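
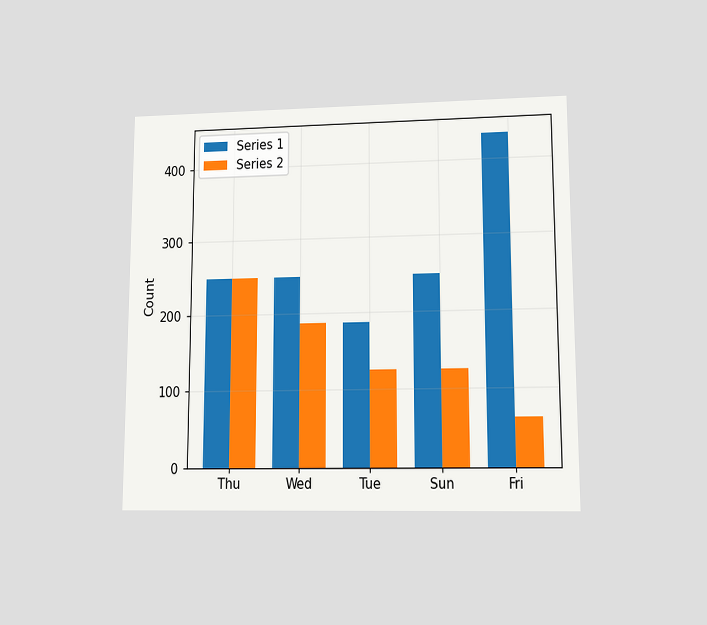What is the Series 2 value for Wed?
The chart is viewed at a slight angle. The Series 2 bar at Wed reaches 186 on the y-axis.

186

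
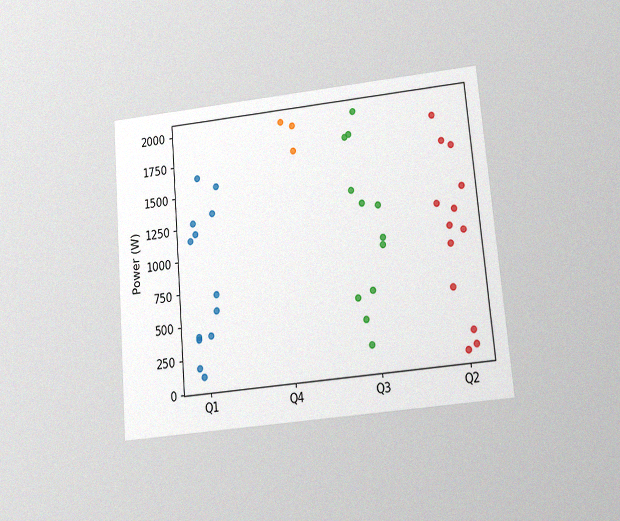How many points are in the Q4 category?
3

The chart is tilted about 5° counter-clockwise and viewed slightly from below, with some photo noise. Counting the markers in the Q4 column gives 3.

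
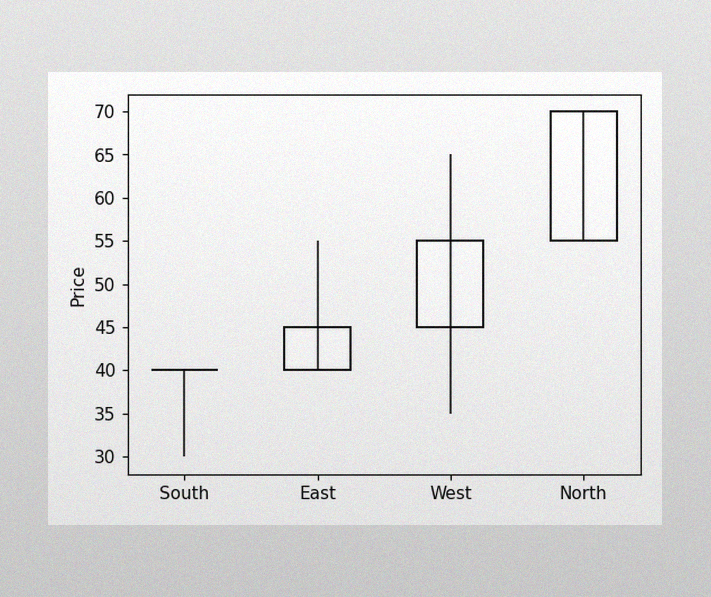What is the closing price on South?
40

The image has some photo noise and uneven lighting. The South candle closes at 40.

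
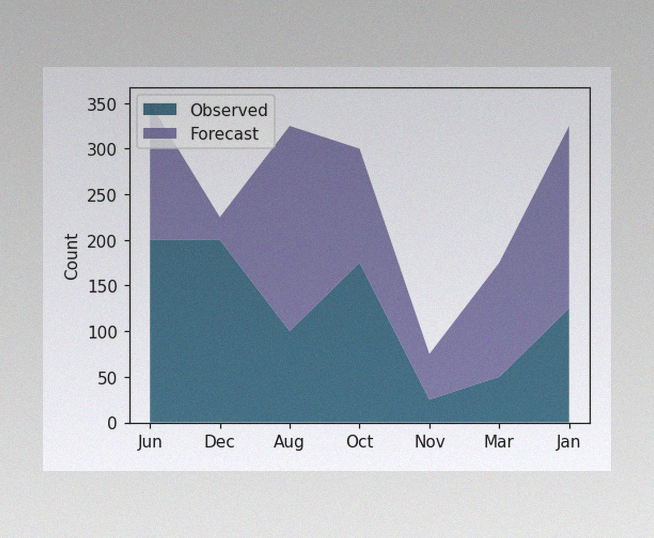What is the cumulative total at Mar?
The image has some photo noise and uneven lighting. The stacked total at Mar reaches 175.

175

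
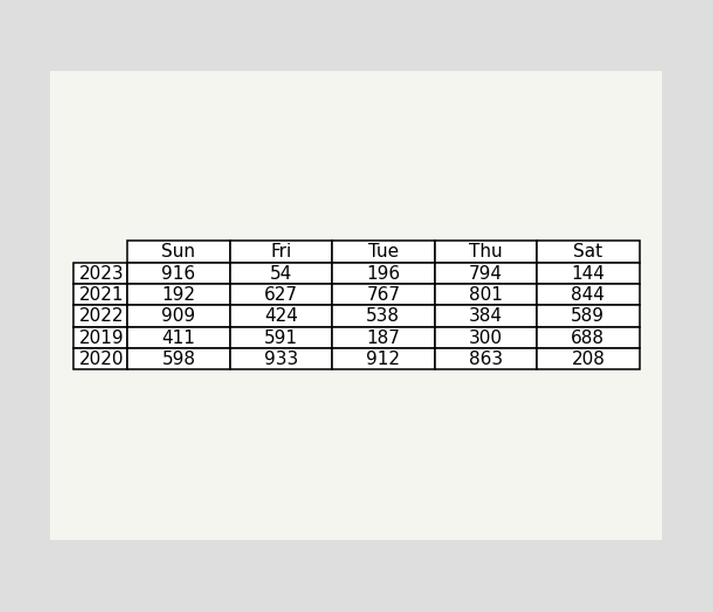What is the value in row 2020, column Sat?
208

The (2020, Sat) cell reads 208.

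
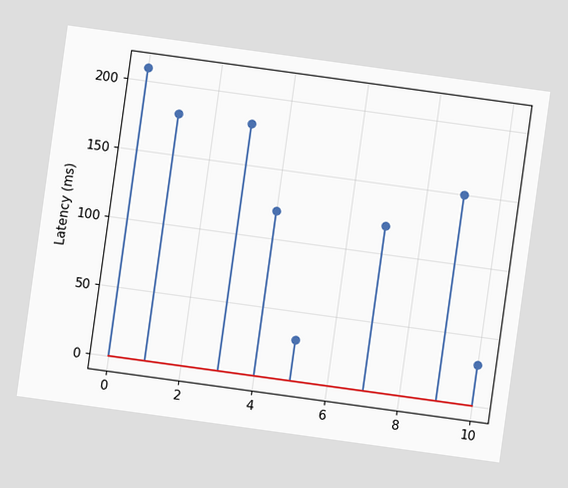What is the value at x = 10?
30ms

The chart is tilted about 8° clockwise. The stem at x=10 reaches 30ms.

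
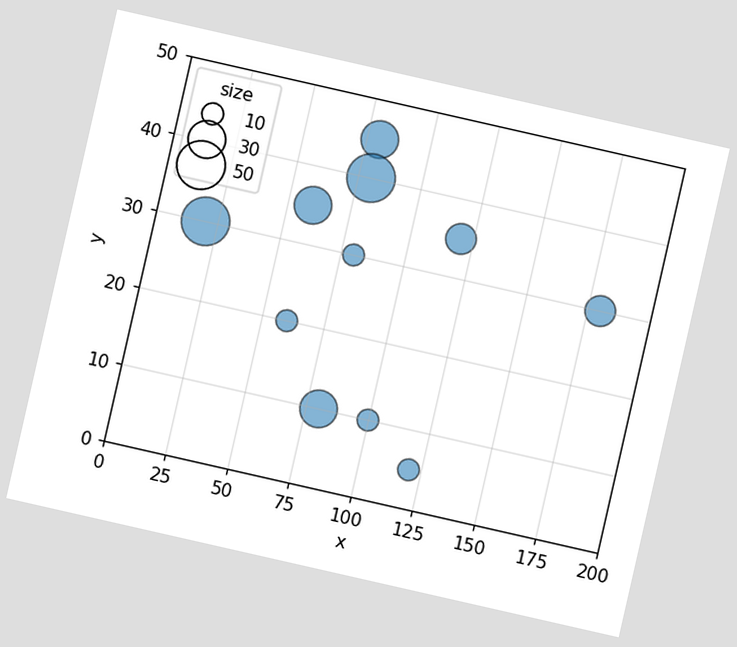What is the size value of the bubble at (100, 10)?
The chart is tilted about 13° clockwise. Matching the bubble at (100, 10) against the size legend gives 10.

10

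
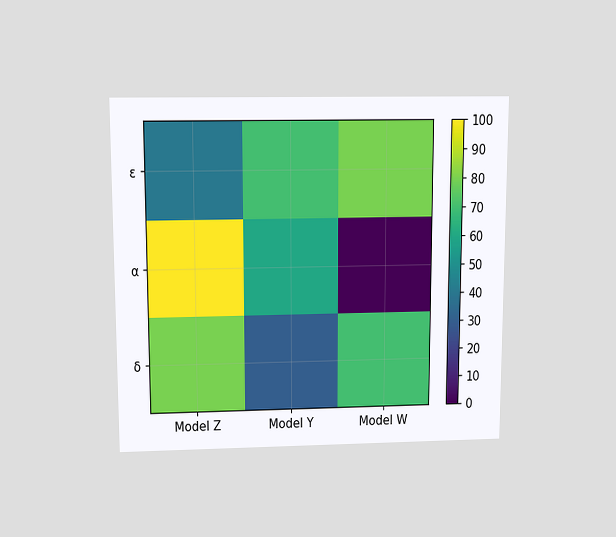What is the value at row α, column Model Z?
100

The chart is viewed slightly from above. Matching cell (α, Model Z) against the colorbar gives 100.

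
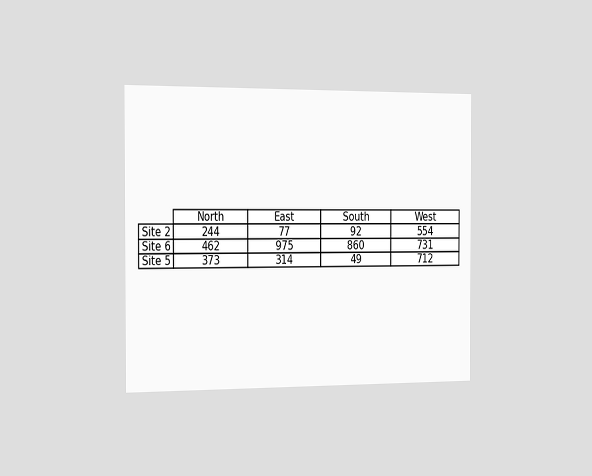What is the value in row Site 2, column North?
244

The chart is viewed slightly from the left. The (Site 2, North) cell reads 244.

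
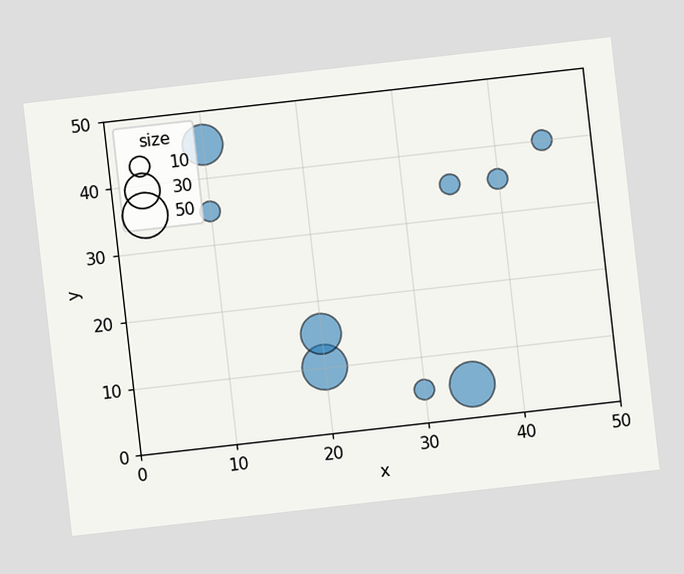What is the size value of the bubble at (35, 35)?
The chart is tilted about 6° counter-clockwise. Matching the bubble at (35, 35) against the size legend gives 10.

10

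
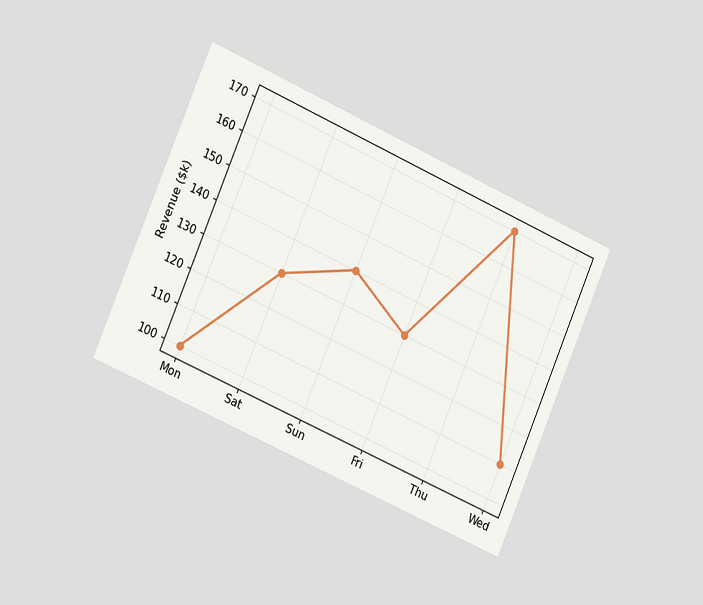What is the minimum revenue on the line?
The chart is tilted about 23° clockwise and viewed slightly from the left. The lowest point is at Mon, and reading across to the y-axis gives $100k.

$100k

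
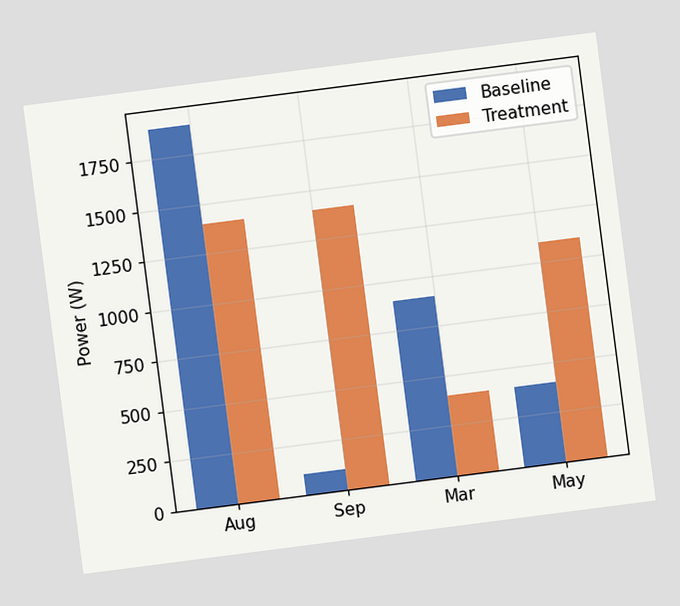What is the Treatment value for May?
The chart is tilted about 7° counter-clockwise. The Treatment bar at May reaches 1100W on the y-axis.

1100W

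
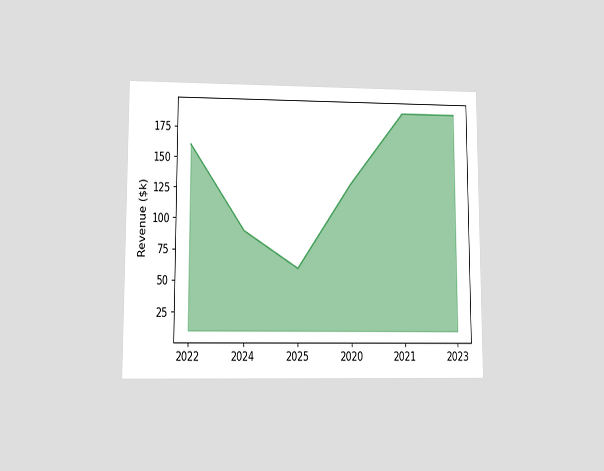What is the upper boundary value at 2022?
$160k

The chart is viewed at a slight angle. At 2022 the upper boundary is at $160k.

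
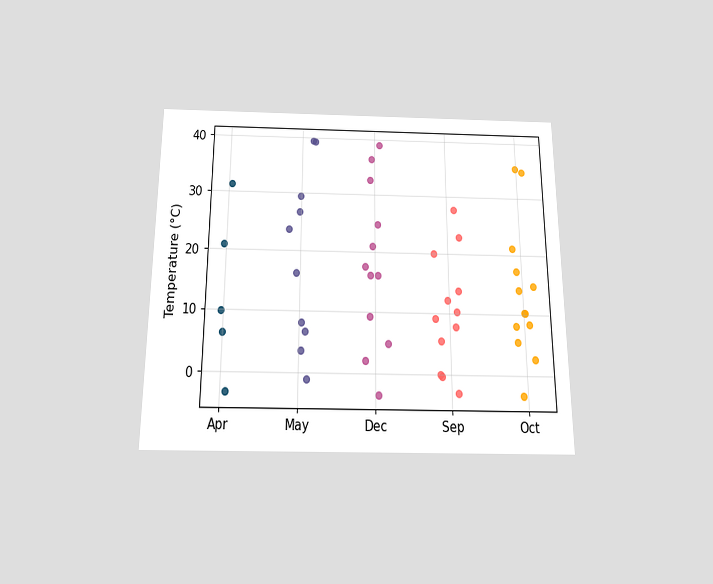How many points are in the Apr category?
The chart is viewed slightly from below. Counting the markers in the Apr column gives 5.

5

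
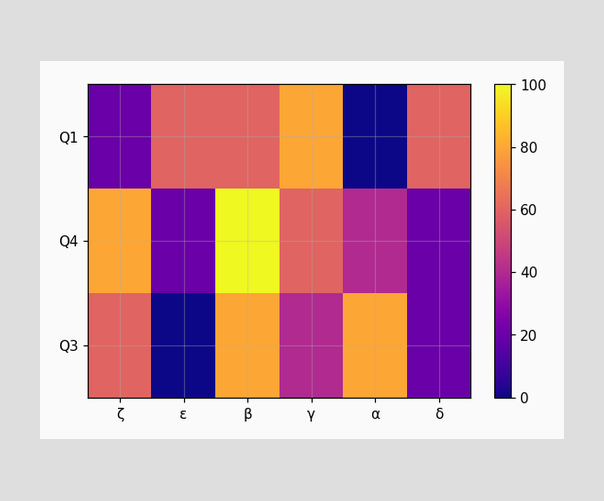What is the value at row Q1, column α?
0

Matching cell (Q1, α) against the colorbar gives 0.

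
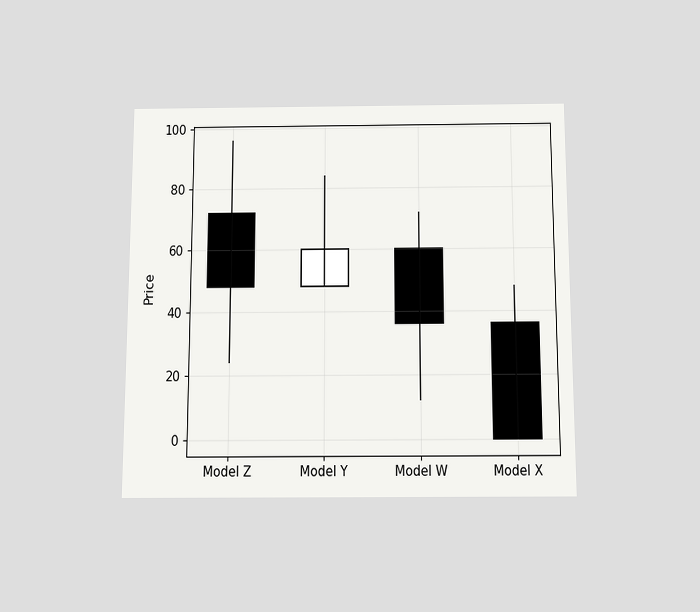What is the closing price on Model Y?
60

The chart is viewed slightly from below. The Model Y candle closes at 60.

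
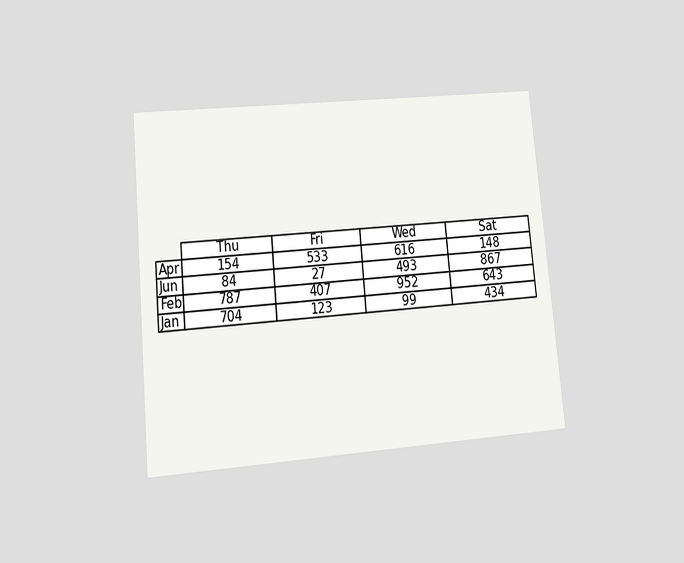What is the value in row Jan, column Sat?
The chart is tilted about 5° counter-clockwise and viewed at a slight angle. The (Jan, Sat) cell reads 434.

434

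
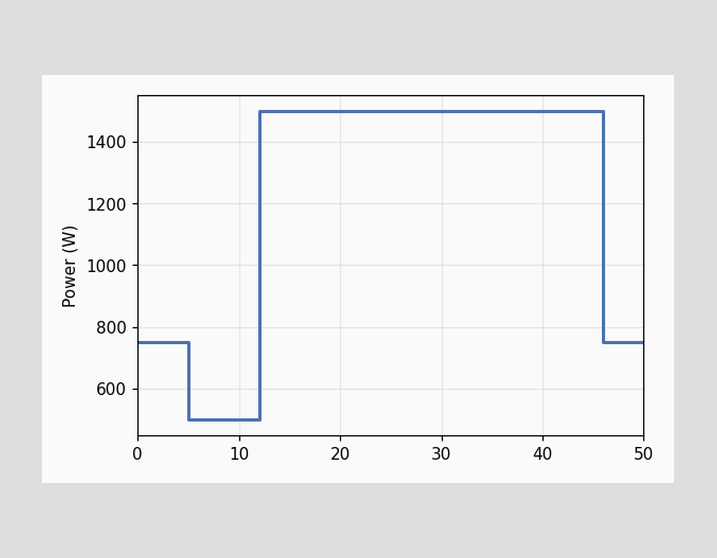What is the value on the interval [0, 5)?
750W

On [0, 5) the step sits at 750W.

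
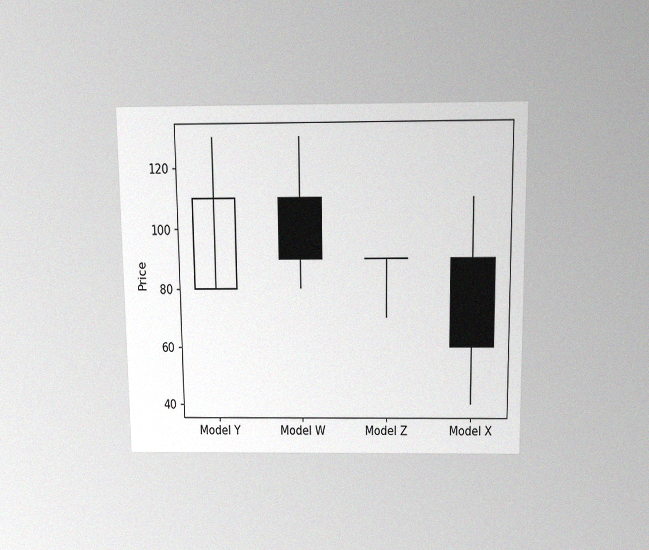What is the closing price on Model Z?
The chart is viewed slightly from above, with some photo noise. The Model Z candle closes at 90.

90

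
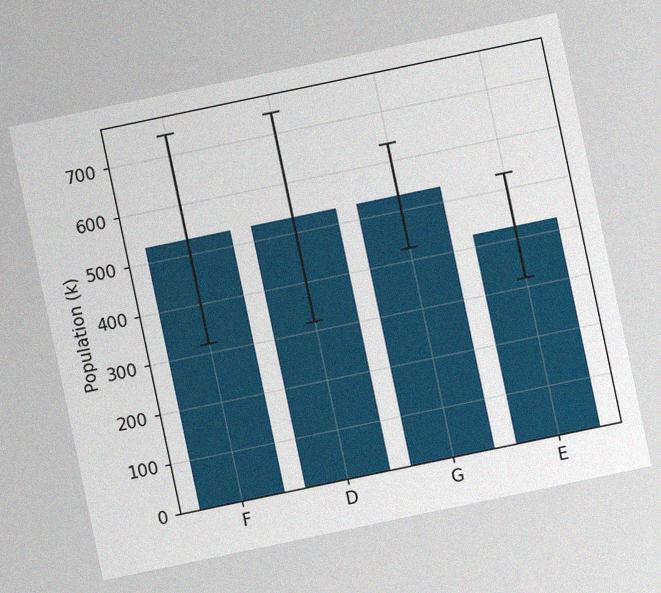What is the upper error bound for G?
The chart is tilted about 12° counter-clockwise, with some photo noise. The G bar's upper whisker reaches 636k.

636k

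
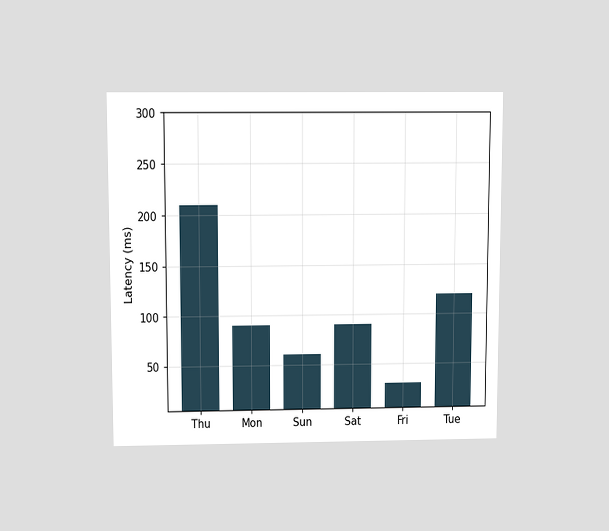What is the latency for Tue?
120ms

The chart is viewed slightly from above. Reading along the chart's y-axis, the Tue bar reaches 120ms.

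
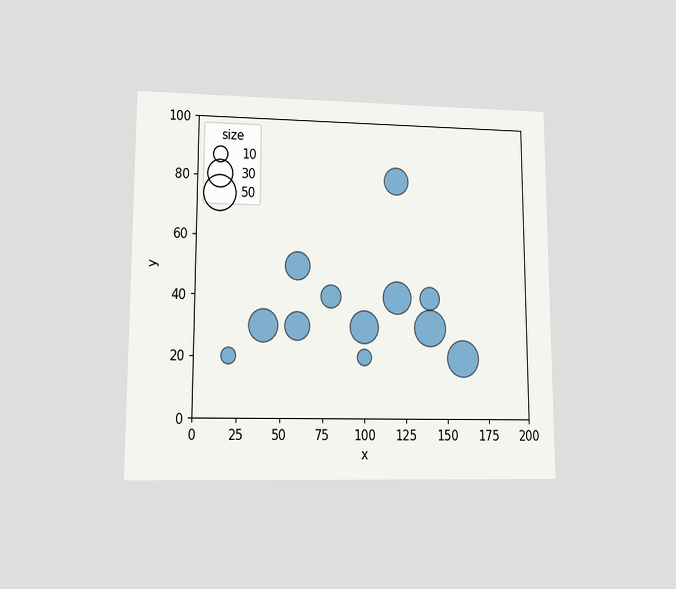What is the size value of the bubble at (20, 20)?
10

The chart is viewed at a slight angle. Matching the bubble at (20, 20) against the size legend gives 10.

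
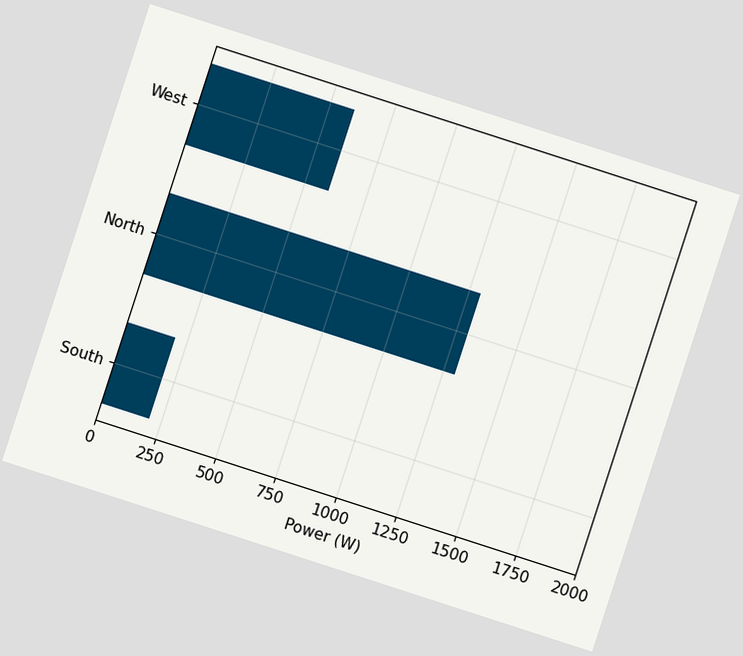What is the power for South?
The chart is tilted about 18° clockwise. Reading along the chart's x-axis, the South bar reaches 200W.

200W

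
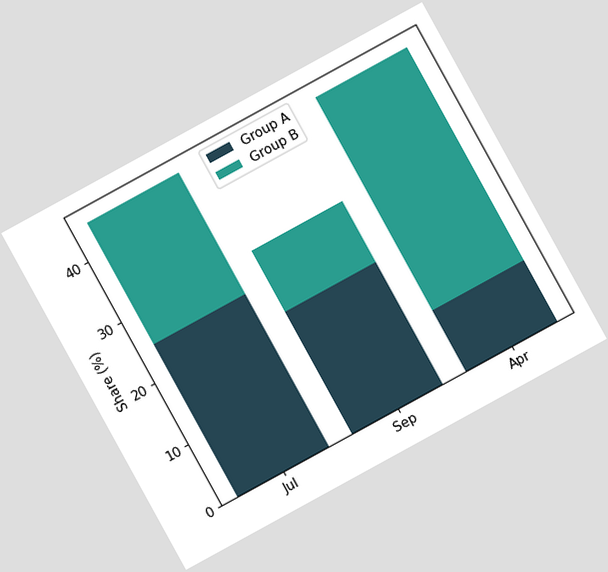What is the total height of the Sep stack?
The chart is tilted about 29° counter-clockwise. The Sep stack's top reaches 30% on the y-axis.

30%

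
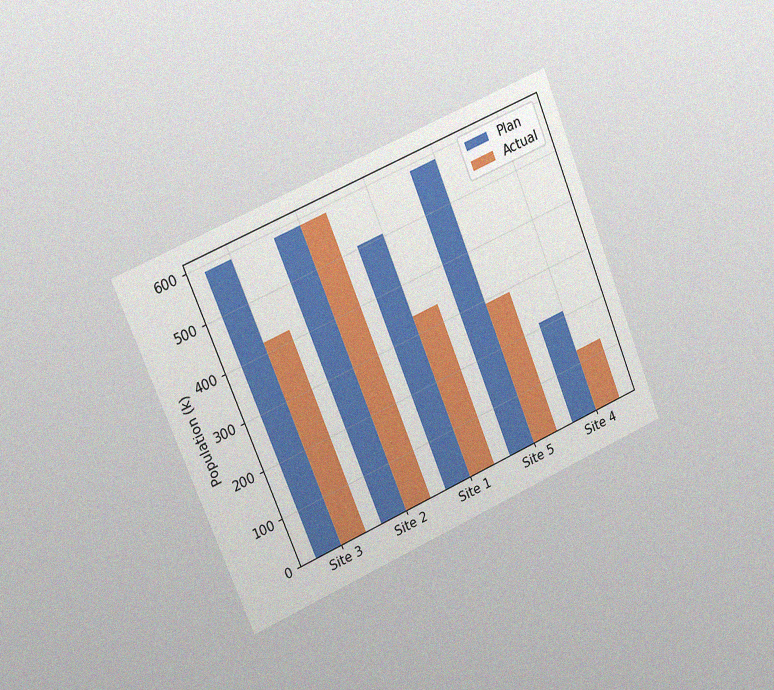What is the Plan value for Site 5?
The chart is tilted about 22° counter-clockwise and viewed slightly from the left, with some photo noise. The Plan bar at Site 5 reaches 588k on the y-axis.

588k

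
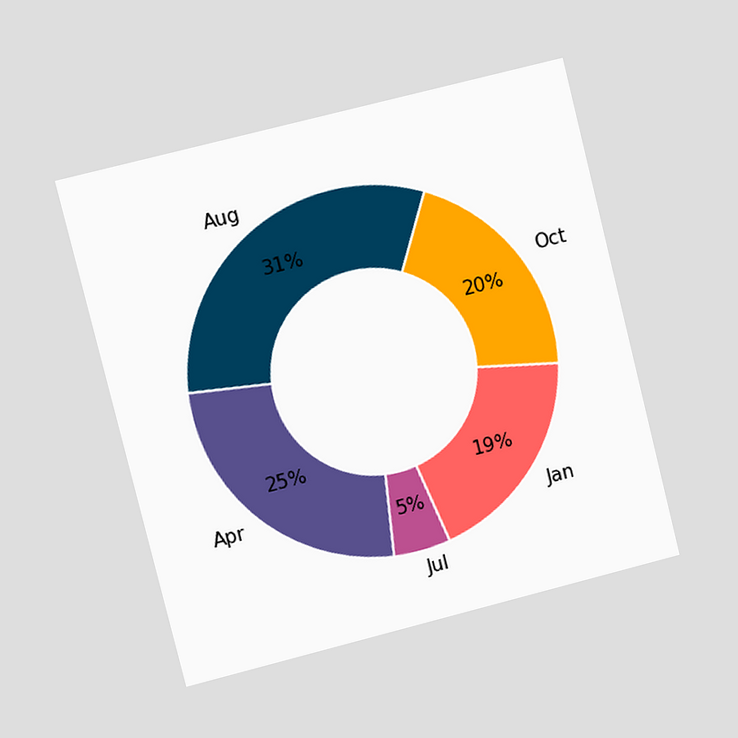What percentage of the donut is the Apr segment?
25%

The chart is tilted about 14° counter-clockwise and viewed slightly from the left. The Apr segment takes up 25% of the ring.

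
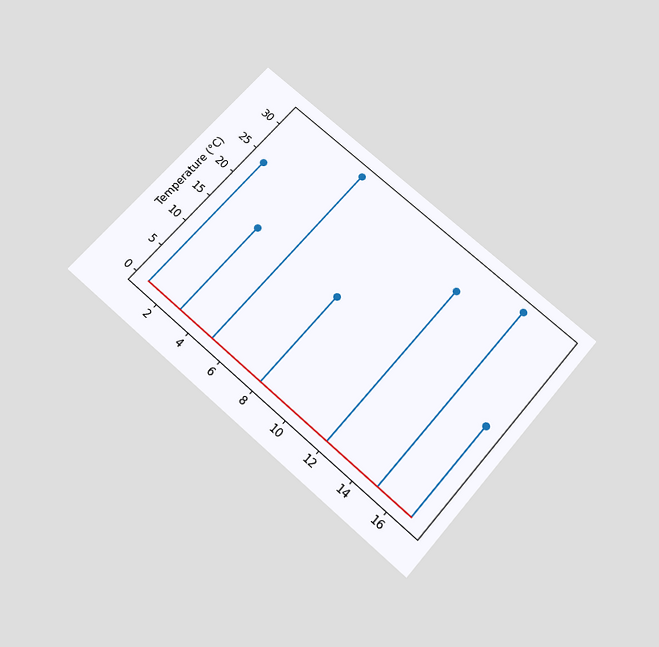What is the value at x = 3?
The chart is tilted about 41° clockwise and viewed slightly from below. The stem at x=3 reaches 16°C.

16°C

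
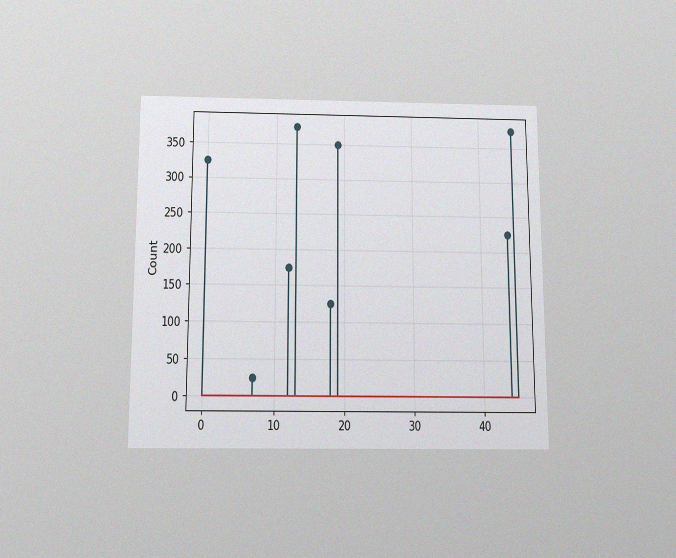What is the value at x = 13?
375

The chart is viewed slightly from below, with some photo noise. The stem at x=13 reaches 375.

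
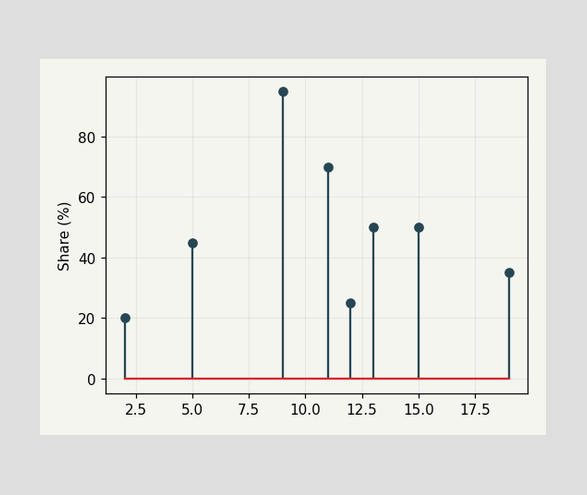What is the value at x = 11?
70%

The stem at x=11 reaches 70%.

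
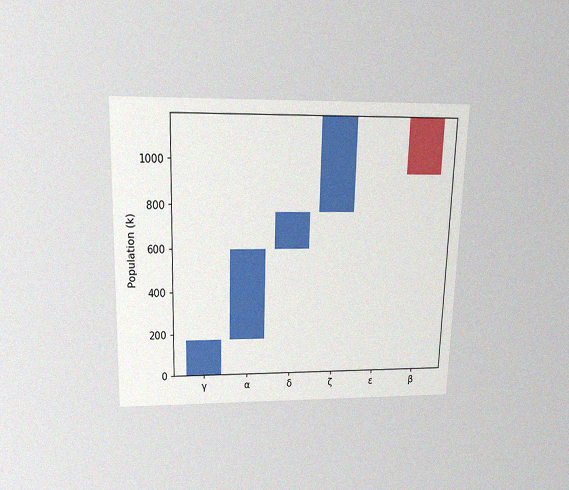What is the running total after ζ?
The chart is viewed slightly from above, with some photo noise. After ζ the running total reaches 1190k.

1190k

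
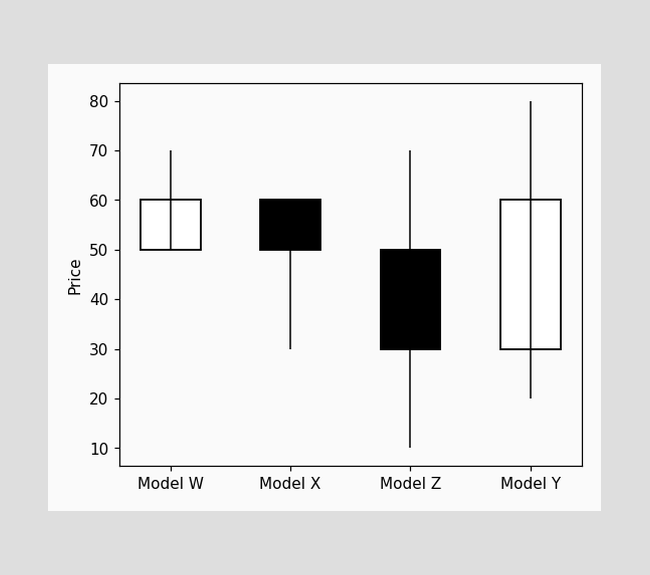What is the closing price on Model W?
60

The Model W candle closes at 60.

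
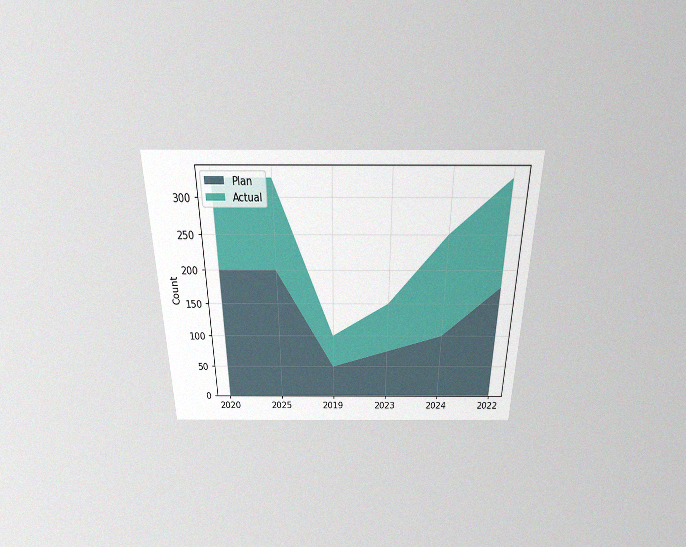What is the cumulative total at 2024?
The chart is viewed slightly from above, with some photo noise. The stacked total at 2024 reaches 250.

250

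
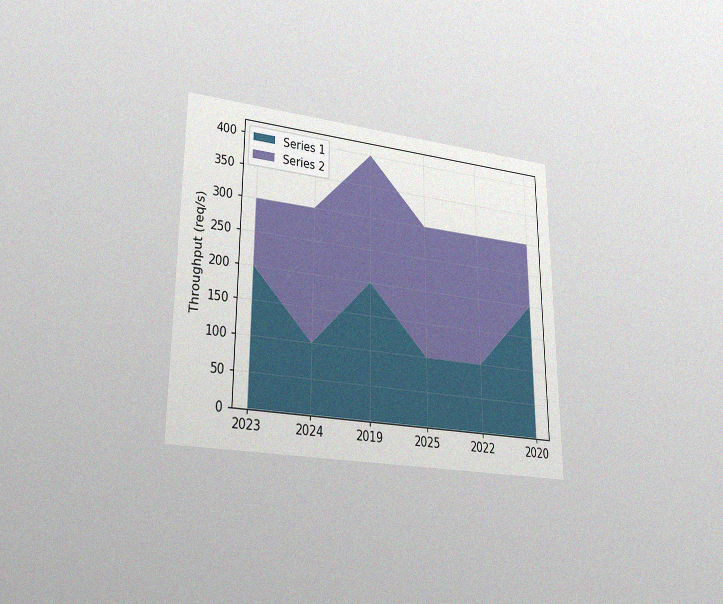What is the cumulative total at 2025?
300req/s

The chart is viewed at a slight angle, with some photo noise. The stacked total at 2025 reaches 300req/s.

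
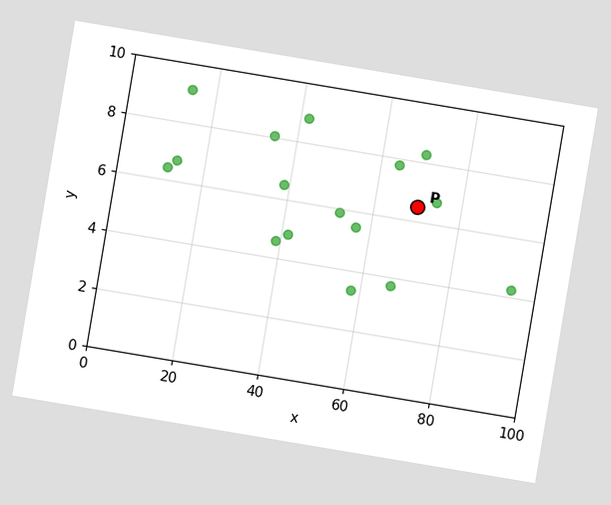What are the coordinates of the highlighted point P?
The chart is tilted about 10° clockwise. Following the gridlines from P to each axis, P sits at (70, 6.5).

(70, 6.5)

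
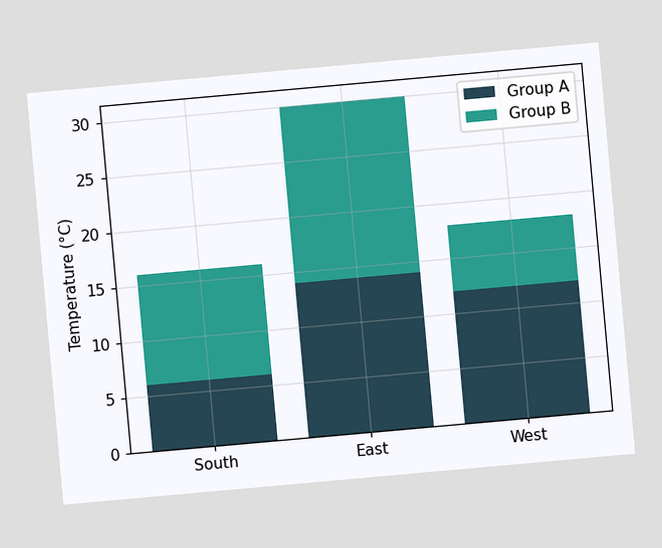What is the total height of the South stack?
16°C

The chart is tilted about 5° counter-clockwise. The South stack's top reaches 16°C on the y-axis.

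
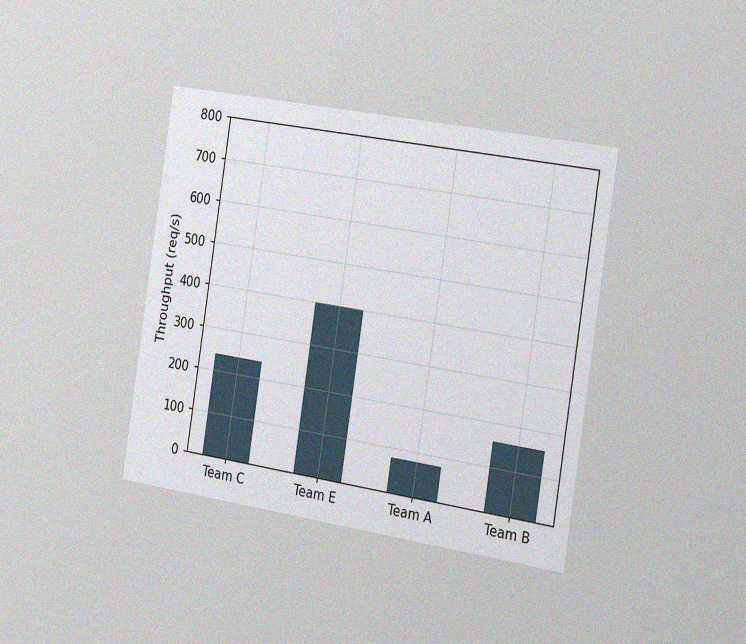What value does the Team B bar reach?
160req/s

The chart is tilted about 9° clockwise and viewed slightly from the right, with some photo noise. Reading along the chart's y-axis, the Team B bar reaches 160req/s.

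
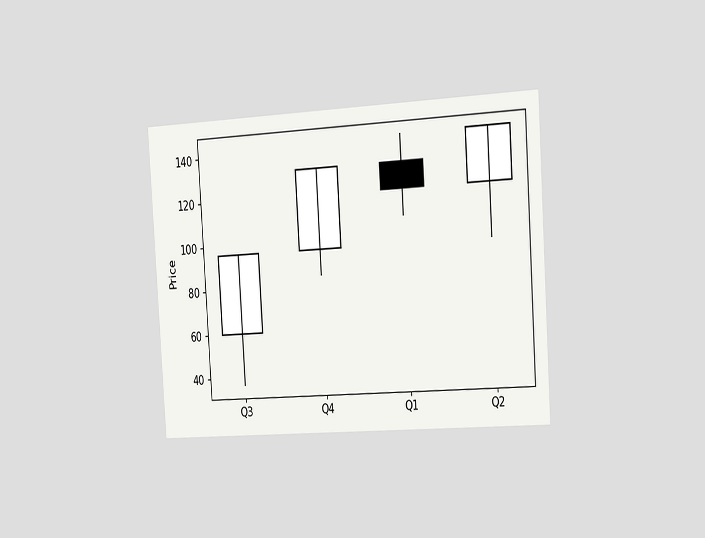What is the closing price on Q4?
The chart is tilted about 4° counter-clockwise and viewed slightly from the right. The Q4 candle closes at 132.

132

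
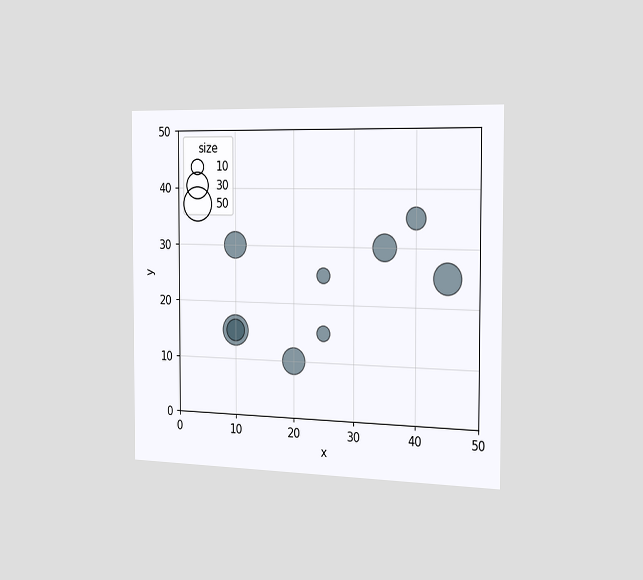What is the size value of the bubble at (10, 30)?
30

The chart is viewed slightly from the right. Matching the bubble at (10, 30) against the size legend gives 30.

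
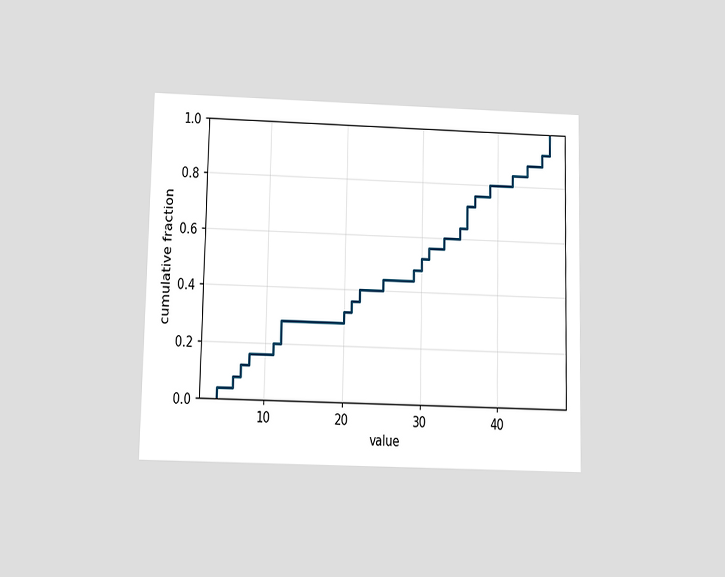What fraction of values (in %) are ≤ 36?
The chart is viewed slightly from below. At x=36 the ECDF step is at 72%.

72%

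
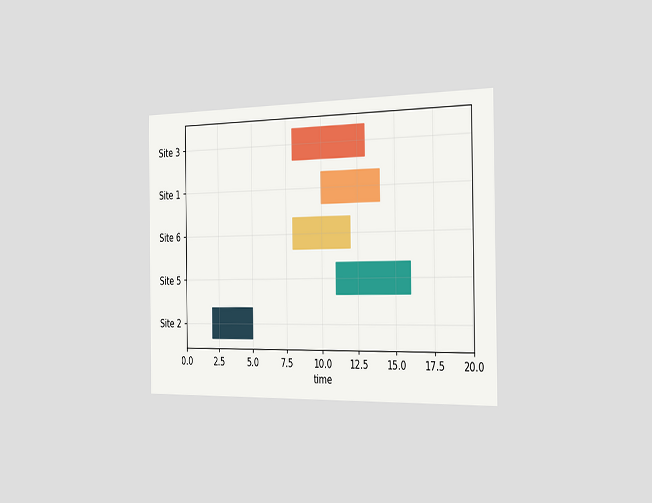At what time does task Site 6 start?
The chart is viewed slightly from the right. The Site 6 bar begins at t=8.

8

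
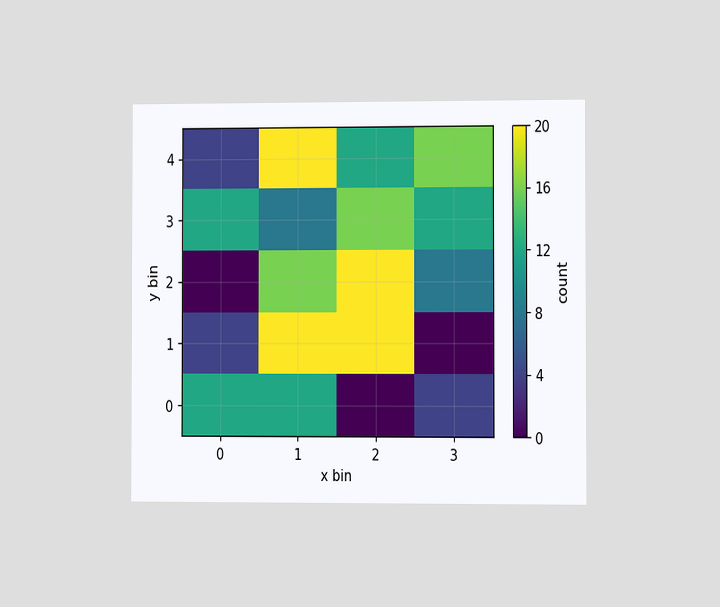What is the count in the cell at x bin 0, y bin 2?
The chart is viewed slightly from the right. Matching the cell (0, 2) against the colorbar gives 0.

0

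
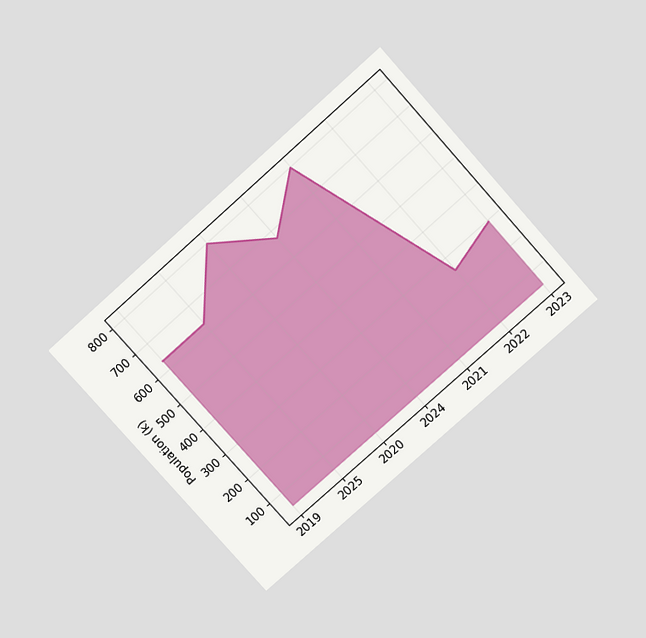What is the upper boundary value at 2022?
The chart is tilted about 42° counter-clockwise and viewed slightly from above. At 2022 the upper boundary is at 252k.

252k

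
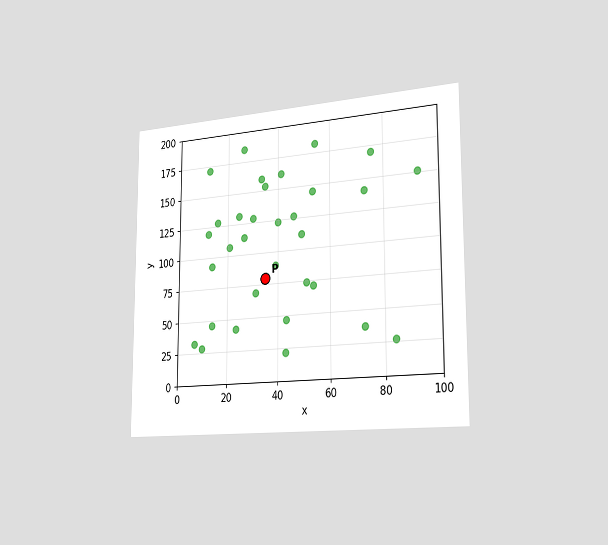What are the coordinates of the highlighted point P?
(35, 80)

The chart is viewed slightly from the right. Following the gridlines from P to each axis, P sits at (35, 80).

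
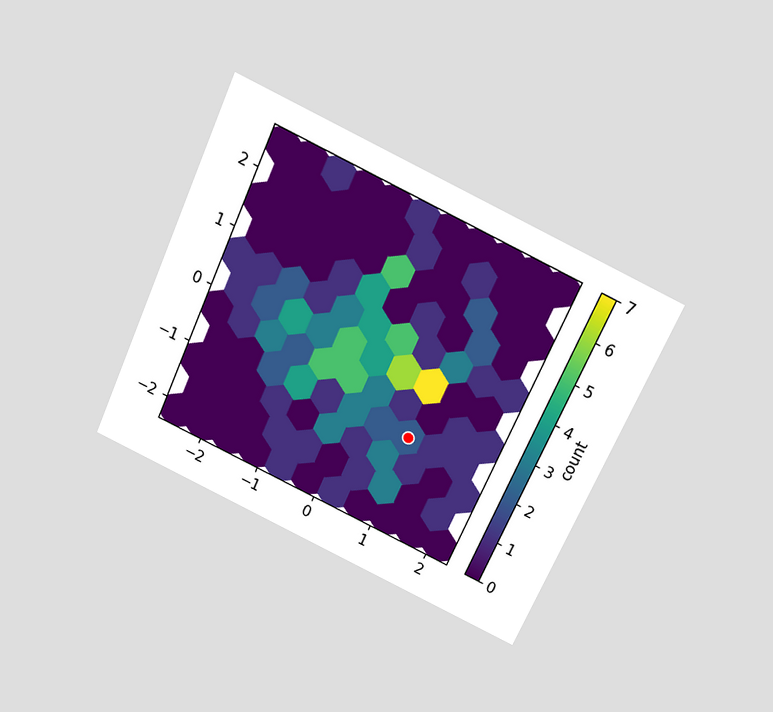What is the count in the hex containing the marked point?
2

The chart is tilted about 24° clockwise and viewed slightly from above. The marked hex reads 2 on the colorbar.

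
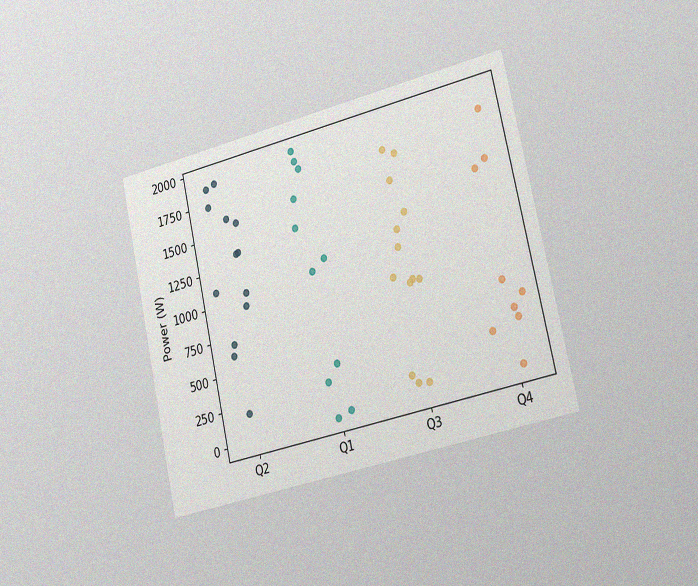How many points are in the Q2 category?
13

The chart is tilted about 13° counter-clockwise and viewed slightly from the right, with some photo noise. Counting the markers in the Q2 column gives 13.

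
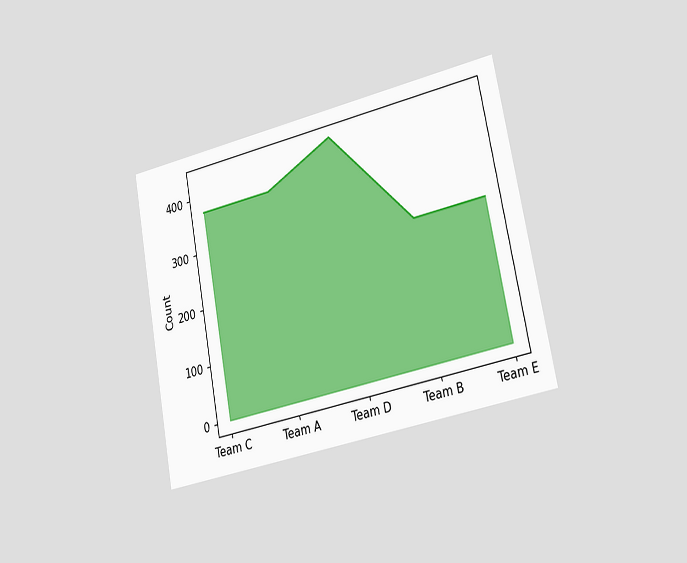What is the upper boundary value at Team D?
434

The chart is tilted about 11° counter-clockwise and viewed slightly from the right. At Team D the upper boundary is at 434.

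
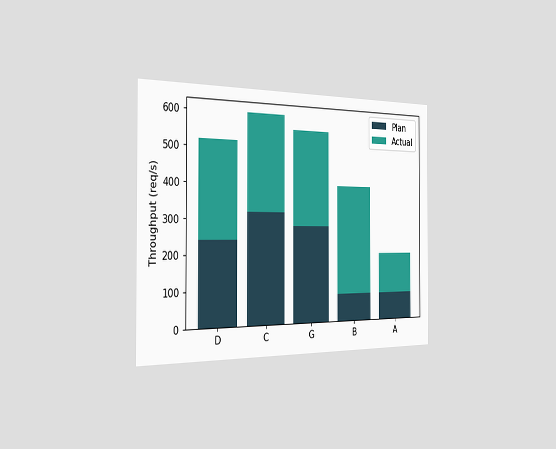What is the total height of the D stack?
520req/s

The chart is viewed slightly from the left. The D stack's top reaches 520req/s on the y-axis.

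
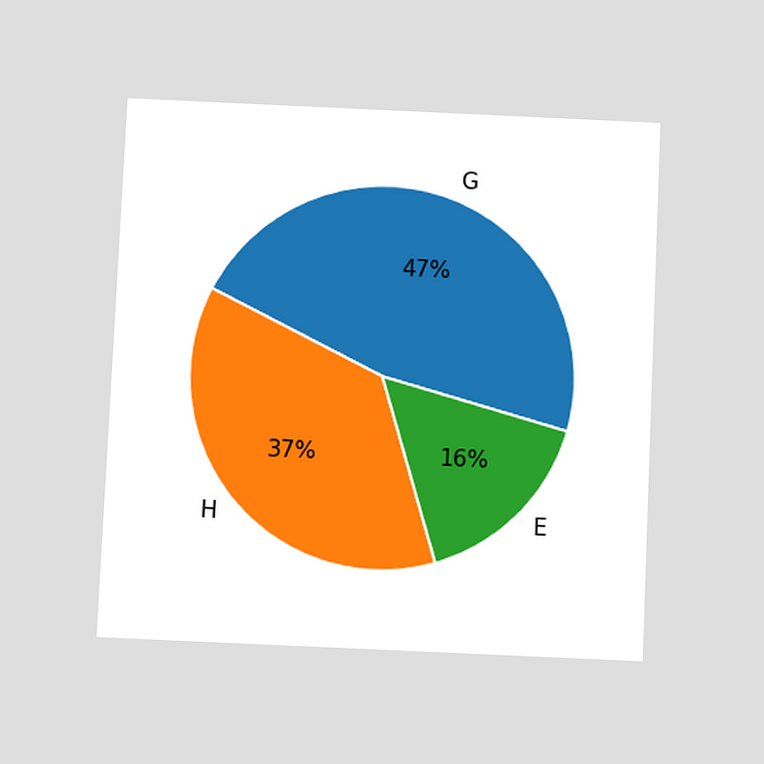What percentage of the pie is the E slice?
16%

The chart is tilted about 3° clockwise and viewed at a slight angle. The E slice takes up 16% of the pie.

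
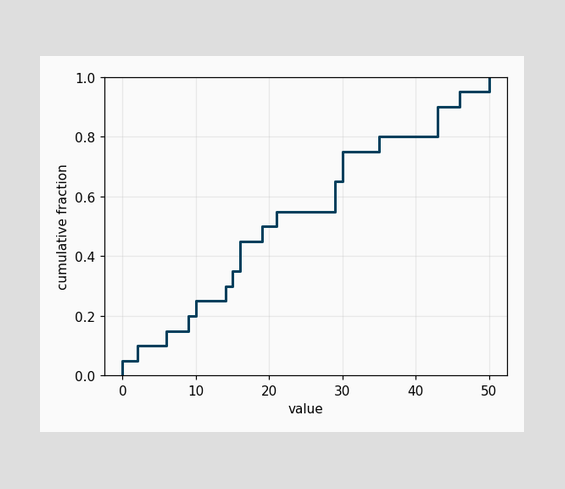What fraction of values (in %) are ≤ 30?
75%

At x=30 the ECDF step is at 75%.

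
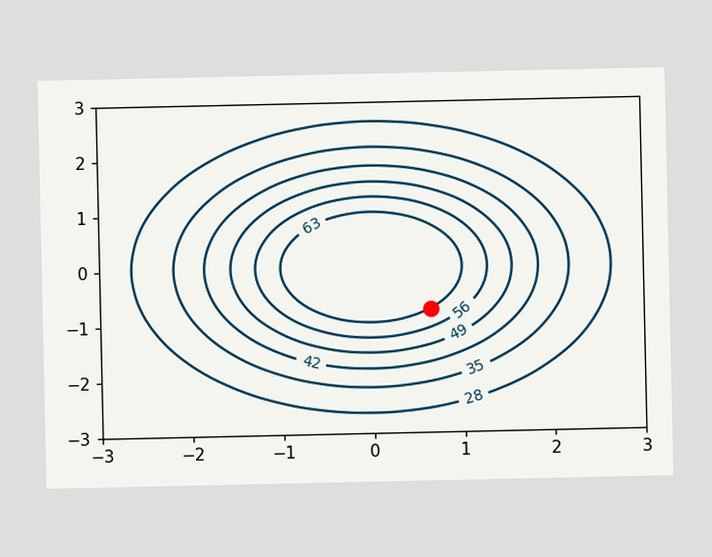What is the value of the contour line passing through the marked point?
The marked point sits on the contour labelled 63.

63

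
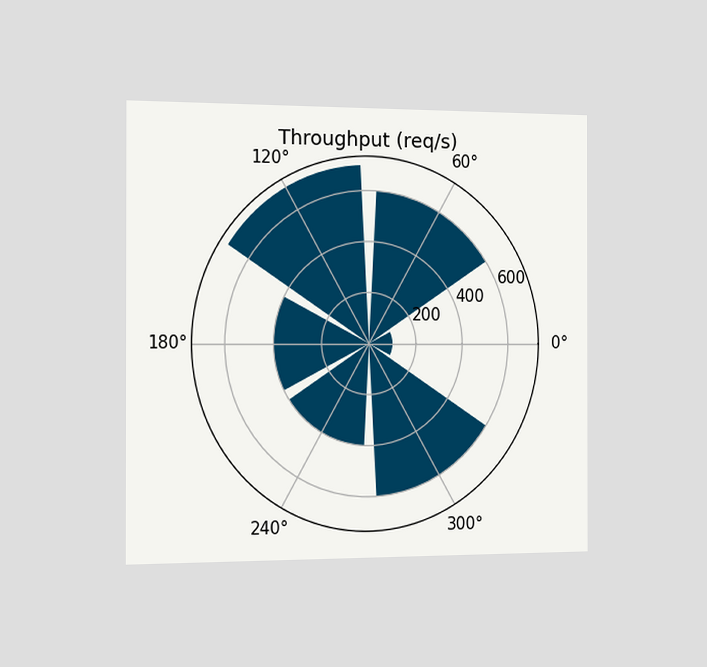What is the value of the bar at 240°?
400req/s

The chart is viewed slightly from the left. The bar at 240° reaches 400req/s on the radial axis.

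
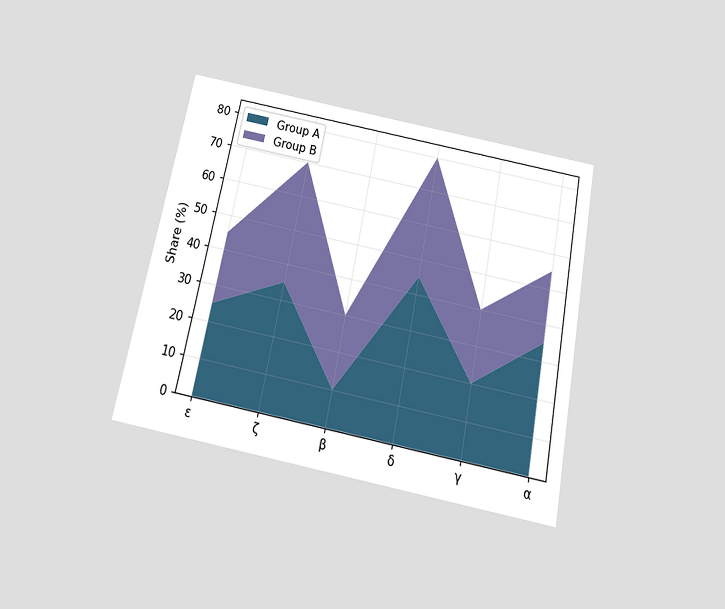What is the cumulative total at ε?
The chart is tilted about 11° clockwise and viewed slightly from below. The stacked total at ε reaches 45%.

45%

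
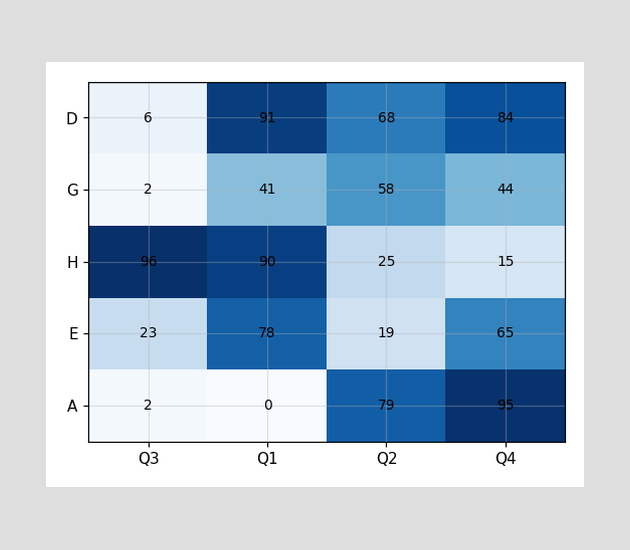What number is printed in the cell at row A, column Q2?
79

The (A, Q2) cell reads 79.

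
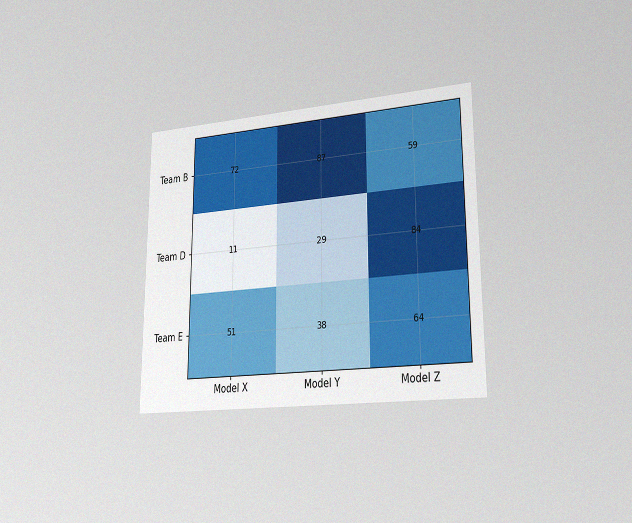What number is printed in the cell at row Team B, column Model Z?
59

The chart is viewed slightly from the right, with some photo noise. The (Team B, Model Z) cell reads 59.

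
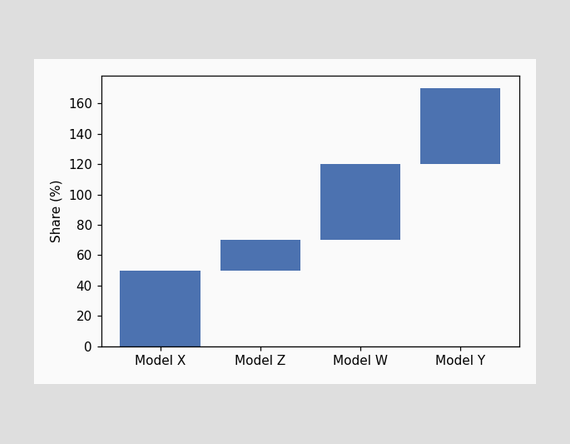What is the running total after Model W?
120%

After Model W the running total reaches 120%.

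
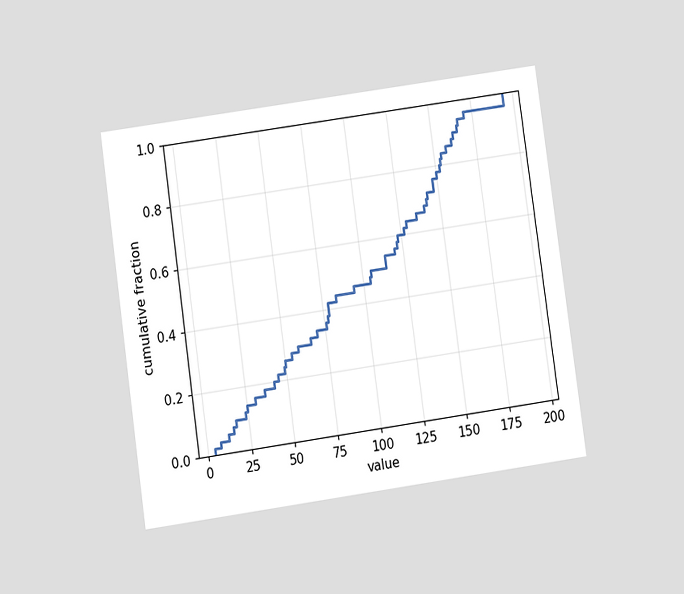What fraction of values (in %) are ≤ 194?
The chart is tilted about 8° counter-clockwise and viewed at a slight angle. At x=194 the ECDF step is at 100%.

100%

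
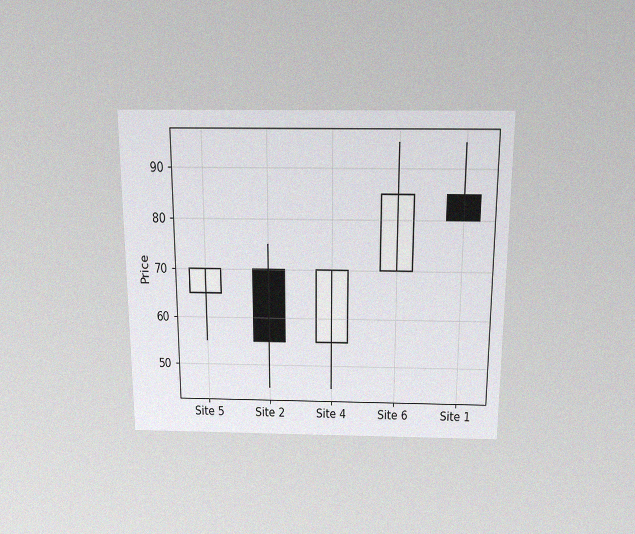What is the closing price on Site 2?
The chart is viewed slightly from above, with some photo noise. The Site 2 candle closes at 55.

55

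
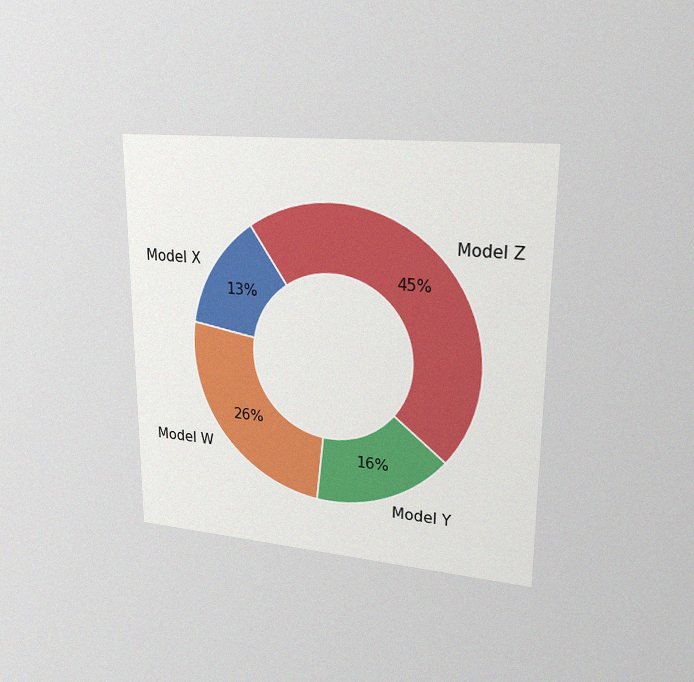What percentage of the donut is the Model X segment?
The chart is viewed at a slight angle, with some photo noise. The Model X segment takes up 13% of the ring.

13%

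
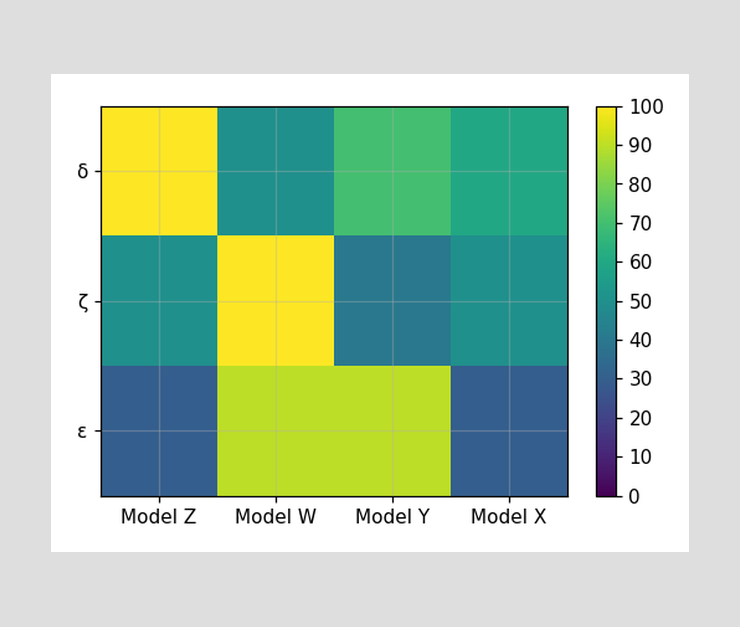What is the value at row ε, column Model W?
Matching cell (ε, Model W) against the colorbar gives 90.

90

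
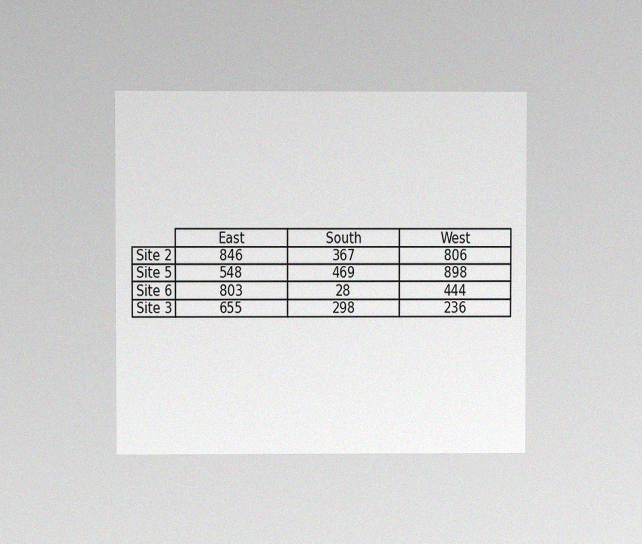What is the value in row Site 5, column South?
469

The chart is viewed at a slight angle, with some photo noise. The (Site 5, South) cell reads 469.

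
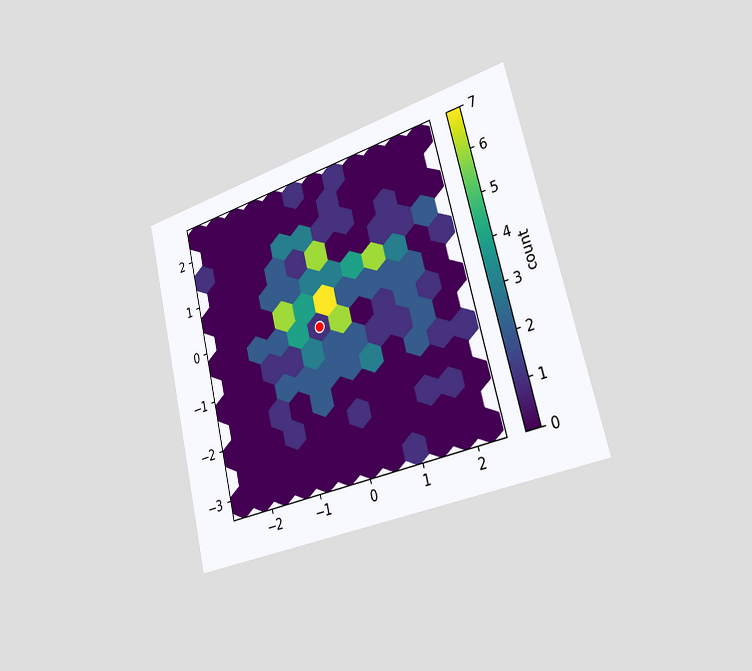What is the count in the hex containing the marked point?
1

The chart is tilted about 14° counter-clockwise and viewed slightly from the right. The marked hex reads 1 on the colorbar.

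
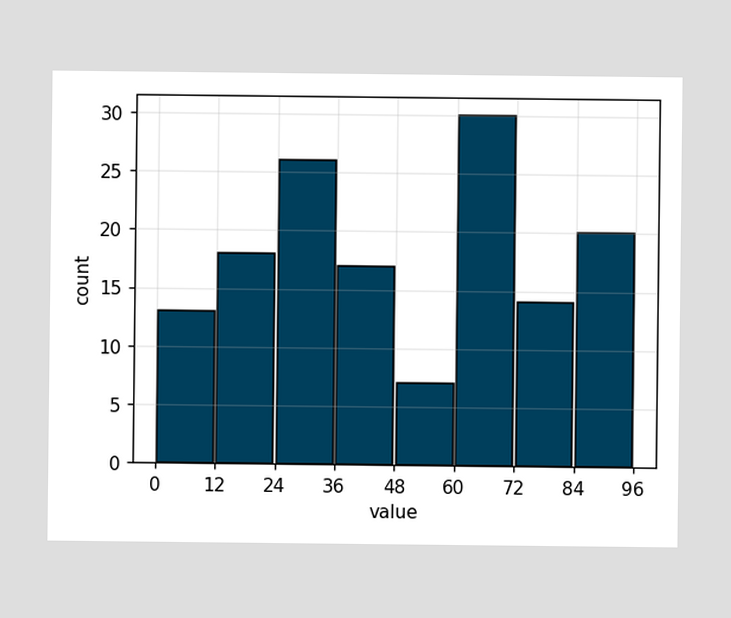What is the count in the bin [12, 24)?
The [12, 24) bin has height 18.

18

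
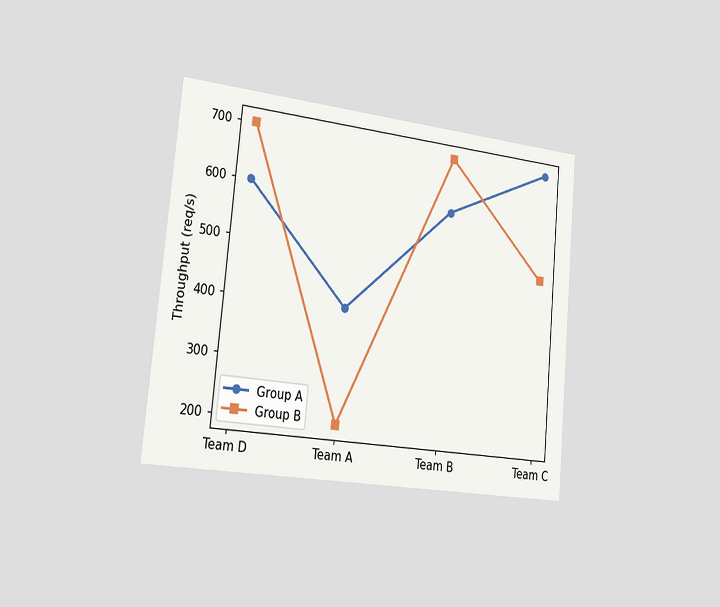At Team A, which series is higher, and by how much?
The chart is tilted about 5° clockwise and viewed slightly from the left. At Team A, Group A sits above the other line by 200req/s.

Group A, by 200req/s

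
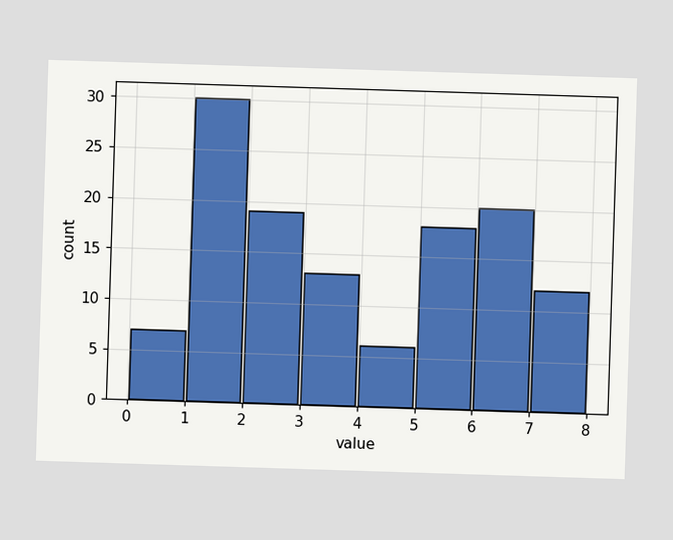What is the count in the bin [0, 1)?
The [0, 1) bin has height 7.

7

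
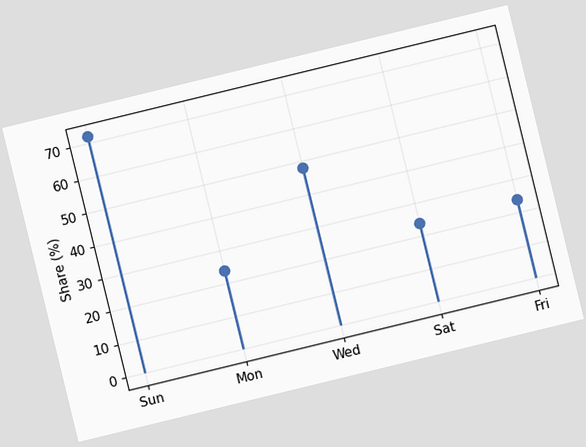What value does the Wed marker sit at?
The chart is tilted about 14° counter-clockwise. The Wed marker sits at 48%.

48%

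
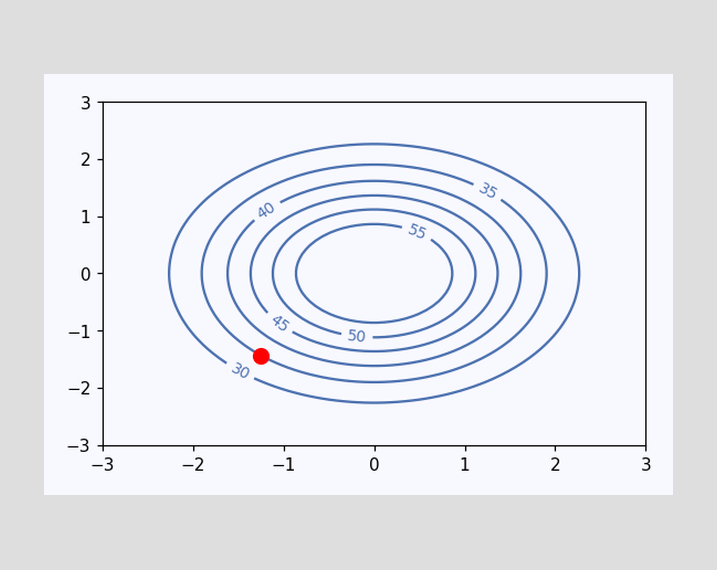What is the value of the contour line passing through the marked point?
The marked point sits on the contour labelled 35.

35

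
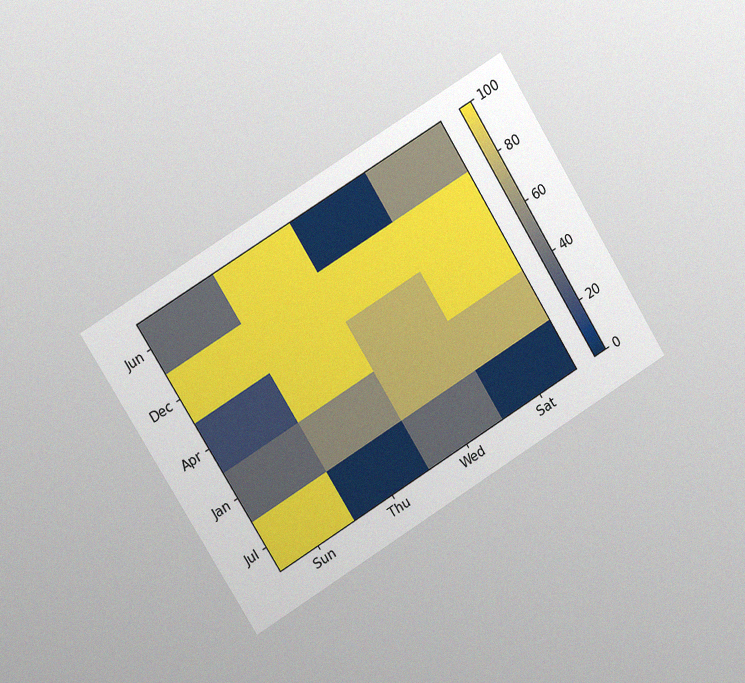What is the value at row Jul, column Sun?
100

The chart is tilted about 32° counter-clockwise and viewed at a slight angle, with some photo noise. Matching cell (Jul, Sun) against the colorbar gives 100.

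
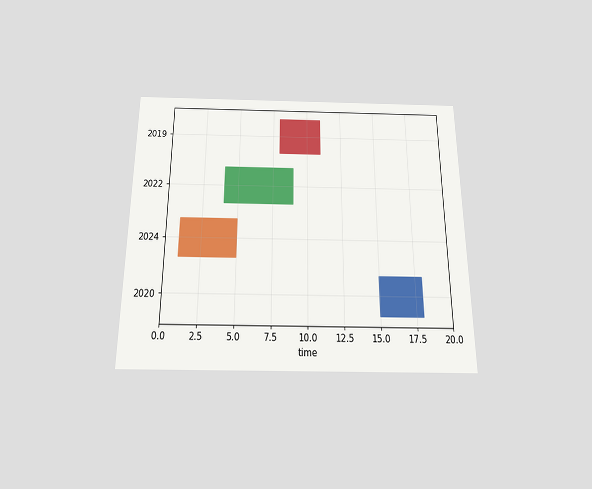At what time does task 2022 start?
4

The chart is viewed slightly from below. The 2022 bar begins at t=4.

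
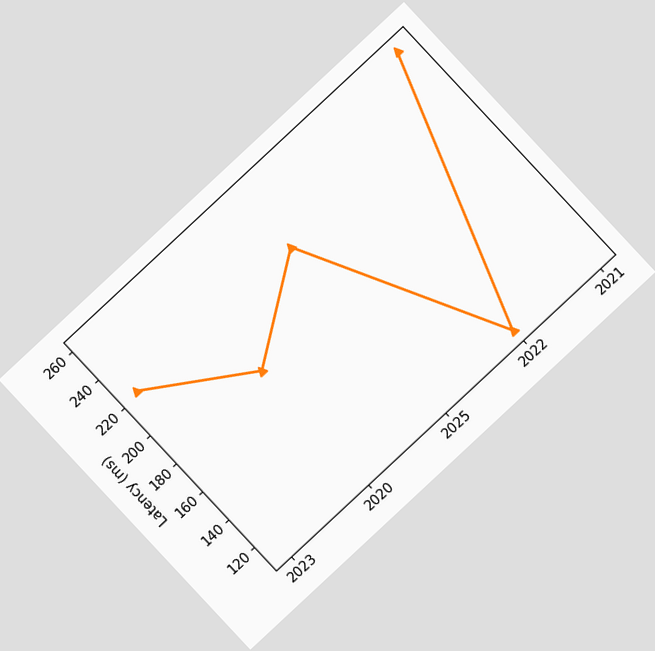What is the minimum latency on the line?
111ms

The chart is tilted about 43° counter-clockwise. The lowest point is at 2022, and reading across to the y-axis gives 111ms.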